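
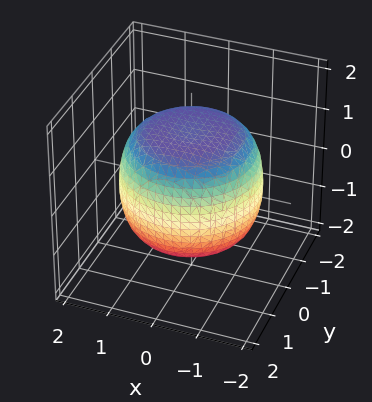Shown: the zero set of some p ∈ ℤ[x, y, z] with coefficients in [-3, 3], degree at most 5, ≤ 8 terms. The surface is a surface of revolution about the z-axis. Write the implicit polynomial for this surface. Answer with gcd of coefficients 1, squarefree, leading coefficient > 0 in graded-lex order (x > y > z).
(a) deg p = 4.
(b) Symmetries: rotational symmetry about the z-axis ⇒ p depends on x, y only through x² + y².
(c) Reading off the gridlines: a circular section at z = 0 has radius between 1 and 2.
(d) These observations pin down the coefficients.

x^4 + 2*x^2*y^2 + y^4 - x^2 - y^2 + 2*z^2 - 3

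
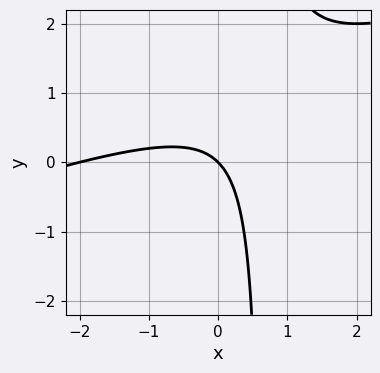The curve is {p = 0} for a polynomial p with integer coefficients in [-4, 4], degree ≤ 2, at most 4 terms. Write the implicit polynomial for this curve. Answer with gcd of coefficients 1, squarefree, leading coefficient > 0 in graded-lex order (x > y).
deg p = 2.
Against the integer gridlines: the x-axis gridline crossings are at x ∈ {-2, 0}; it meets the y-axis at y = 0 (among the integer gridlines).
Solving for integer coefficients yields p as stated.

x^2 - 3*x*y + 2*x + 2*y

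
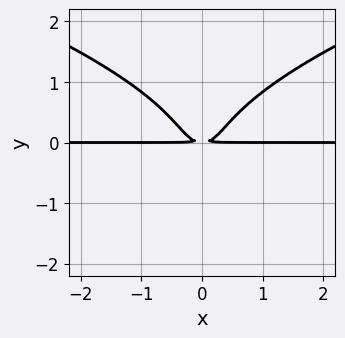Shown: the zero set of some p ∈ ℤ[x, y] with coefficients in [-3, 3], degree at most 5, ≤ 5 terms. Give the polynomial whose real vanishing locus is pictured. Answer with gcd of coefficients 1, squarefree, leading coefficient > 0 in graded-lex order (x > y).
2*y^4 - 2*x^2*y + y^2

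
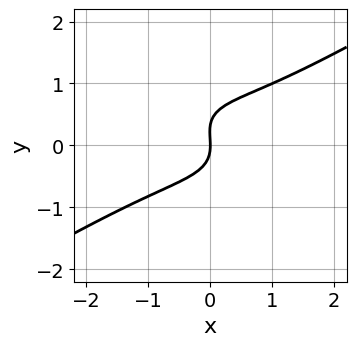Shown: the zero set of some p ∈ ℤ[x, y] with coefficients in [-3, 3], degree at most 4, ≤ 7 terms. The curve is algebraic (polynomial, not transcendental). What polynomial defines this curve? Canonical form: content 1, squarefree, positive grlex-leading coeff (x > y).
x^3 - x*y^2 - 3*y^3 + y^2 + 2*x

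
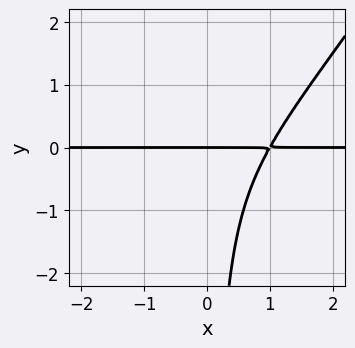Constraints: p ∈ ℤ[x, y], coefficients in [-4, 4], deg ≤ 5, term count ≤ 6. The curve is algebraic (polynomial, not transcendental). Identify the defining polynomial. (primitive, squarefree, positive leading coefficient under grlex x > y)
3*x^3*y - 2*x^2*y^2 - 3*x*y^2 - 3*y

(a) Degree: no degree-3 curve has this shape, so deg p = 4.
(b) From the axis intercepts and sections: it crosses the y-axis at the gridline y = 0; the visible x-axis segment lies entirely on the curve.
(c) These observations pin down the coefficients.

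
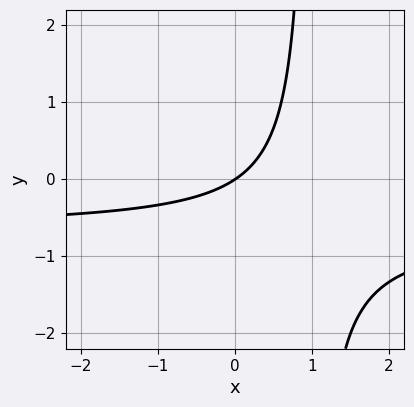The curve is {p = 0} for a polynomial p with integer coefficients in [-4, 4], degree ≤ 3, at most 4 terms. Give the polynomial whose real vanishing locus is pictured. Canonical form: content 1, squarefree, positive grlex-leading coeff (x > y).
1. The degree is 2 — the shape is more complex than any degree-1 curve.
2. From the axis intercepts and sections: it meets the x-axis at x = 0 (among the integer gridlines); one y-axis crossing is at y = 0.
3. Solving for integer coefficients yields p as stated.

3*x*y + 2*x - 3*y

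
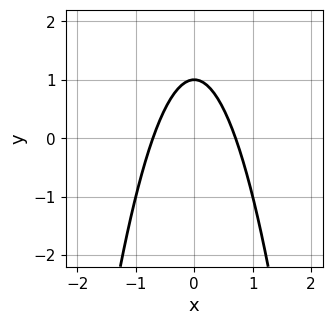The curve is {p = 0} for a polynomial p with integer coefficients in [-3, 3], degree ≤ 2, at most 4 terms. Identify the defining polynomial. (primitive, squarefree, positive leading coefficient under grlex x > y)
deg p = 2. The shape is more complex than any degree-1 curve.
Symmetries: it's symmetric under x → −x, forcing even powers of x.
From the visible intercepts: one y-axis crossing is at y = 1.
Assembling these constraints gives the stated polynomial.

2*x^2 + y - 1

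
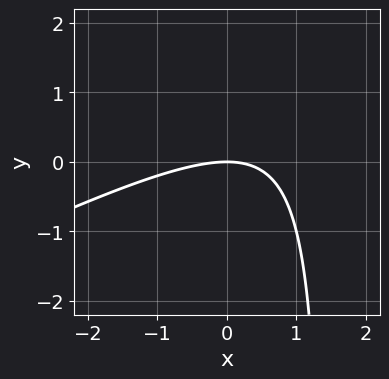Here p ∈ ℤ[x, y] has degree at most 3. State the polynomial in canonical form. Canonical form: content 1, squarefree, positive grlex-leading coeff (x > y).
(a) The degree is 2 — the shape is more complex than any degree-1 curve.
(b) Observable constraints: it meets the x-axis at x = 0 (among the integer gridlines); it crosses the y-axis at the gridline y = 0.
(c) Solving for integer coefficients yields p as stated.

x^2 - 2*x*y + 3*y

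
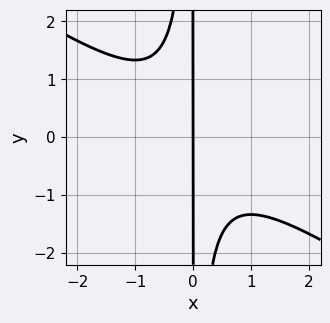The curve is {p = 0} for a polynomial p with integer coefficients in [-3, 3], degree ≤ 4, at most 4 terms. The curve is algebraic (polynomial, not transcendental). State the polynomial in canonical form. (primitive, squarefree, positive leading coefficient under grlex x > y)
First, the degree is 3 — the shape is more complex than any degree-2 curve.
Next, from the visible intercepts: every point of the y-axis in the box is on the curve; one x-axis crossing is at x = 0.
Finally, the integer polynomial consistent with all of this is the stated p.

2*x^3 + 3*x^2*y + 2*x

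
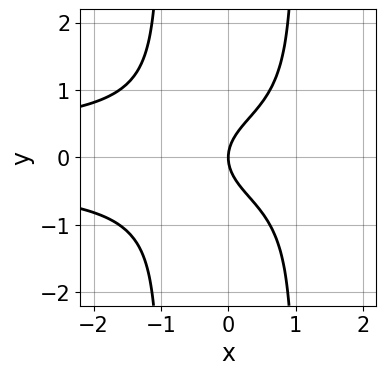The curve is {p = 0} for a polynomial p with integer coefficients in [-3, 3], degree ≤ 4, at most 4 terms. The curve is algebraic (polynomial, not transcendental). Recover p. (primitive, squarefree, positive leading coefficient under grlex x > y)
x^2*y^2 - y^2 + x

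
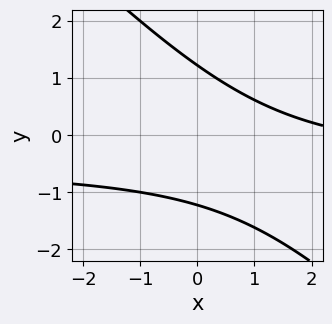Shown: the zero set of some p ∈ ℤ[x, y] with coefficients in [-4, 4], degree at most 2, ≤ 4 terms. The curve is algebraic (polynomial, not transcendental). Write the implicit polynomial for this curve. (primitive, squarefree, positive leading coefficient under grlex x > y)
2*x*y + 2*y^2 + x - 3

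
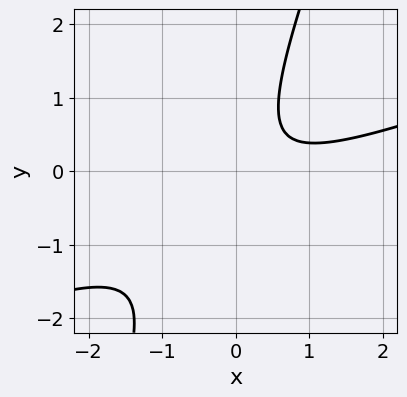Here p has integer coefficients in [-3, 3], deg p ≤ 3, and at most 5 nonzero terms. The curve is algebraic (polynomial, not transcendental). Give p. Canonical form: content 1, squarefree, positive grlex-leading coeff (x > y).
x^2 - 3*x*y + y^2 - x + 1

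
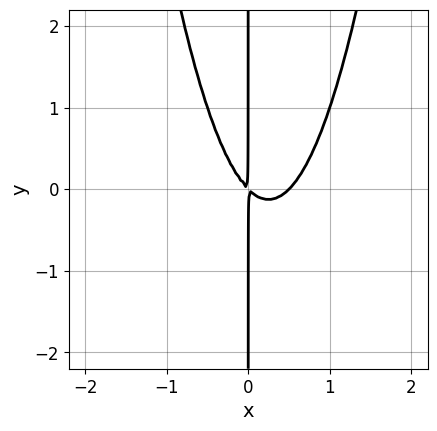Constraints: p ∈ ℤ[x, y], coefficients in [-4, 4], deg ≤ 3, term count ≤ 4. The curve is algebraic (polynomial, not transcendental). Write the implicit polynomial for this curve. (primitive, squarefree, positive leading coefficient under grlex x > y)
1. deg p = 3.
2. Reading off the gridlines: every point of the y-axis in the box is on the curve.
3. Matching integer coefficients to the picture gives p.

2*x^3 - x^2 - x*y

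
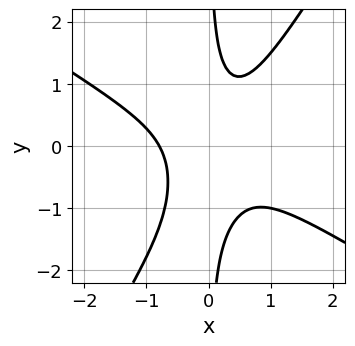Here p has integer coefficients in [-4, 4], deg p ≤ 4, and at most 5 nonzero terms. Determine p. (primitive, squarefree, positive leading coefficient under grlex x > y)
2*x^3 + 2*x^2*y - 2*x*y^2 - x*y + 1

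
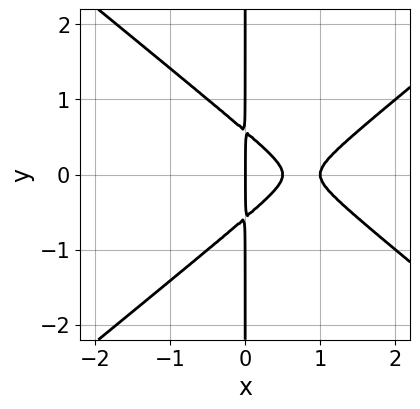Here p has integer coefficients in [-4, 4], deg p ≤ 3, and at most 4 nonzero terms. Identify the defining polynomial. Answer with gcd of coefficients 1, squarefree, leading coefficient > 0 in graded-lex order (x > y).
(a) deg p = 3. The shape is more complex than any degree-2 curve.
(b) Symmetries: the y ↦ −y reflection is a symmetry, so y appears only in even powers.
(c) Against the integer gridlines: among the integer gridlines, it crosses the x-axis at x ∈ {0, 1}; every point of the y-axis in the box is on the curve.
(d) These observations pin down the coefficients.

2*x^3 - 3*x*y^2 - 3*x^2 + x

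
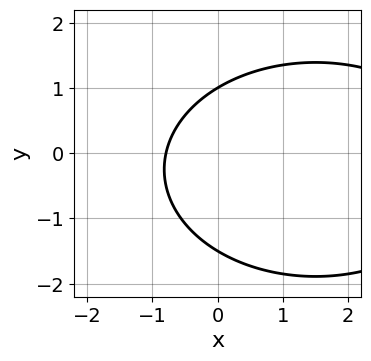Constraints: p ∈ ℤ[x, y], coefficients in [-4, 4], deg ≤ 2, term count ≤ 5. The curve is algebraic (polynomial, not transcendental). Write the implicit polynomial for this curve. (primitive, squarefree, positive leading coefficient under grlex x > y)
x^2 + 2*y^2 - 3*x + y - 3

First, deg p = 2. A generic line meets the curve in up to 2 points.
Next, from the axis intercepts and sections: it meets the y-axis at y = 1 (among the integer gridlines).
Finally, assembling these constraints gives the stated polynomial.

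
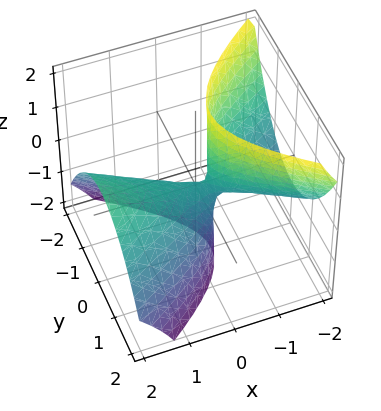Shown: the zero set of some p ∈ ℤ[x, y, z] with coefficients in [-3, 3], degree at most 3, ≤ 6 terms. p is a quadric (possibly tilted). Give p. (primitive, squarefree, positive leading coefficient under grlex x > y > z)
First, deg p = 2. The shape is more complex than any degree-1 surface.
Then, against the integer gridlines: it meets the z-axis at z = 0 (among the integer gridlines); one x-axis crossing is at x = 0.
Finally, solving for integer coefficients yields p as stated.

x^2 - 3*x*z - 3*y^2 - z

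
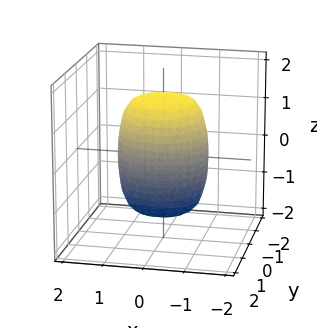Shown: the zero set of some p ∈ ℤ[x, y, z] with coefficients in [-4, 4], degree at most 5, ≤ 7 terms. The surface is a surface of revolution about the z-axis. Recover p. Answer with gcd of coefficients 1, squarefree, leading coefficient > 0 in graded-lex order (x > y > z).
2*x^4 + 4*x^2*y^2 + 2*y^4 - x^2 - y^2 + z^2 - 2

1. Degree: a generic line meets the surface in up to 4 points, so deg p = 4.
2. Symmetries: the surface is invariant under rotation about z: p = q(x² + y², z).
3. Observable constraints: a circular section at z = -1 has radius exactly 1.
4. Solving for integer coefficients yields p as stated.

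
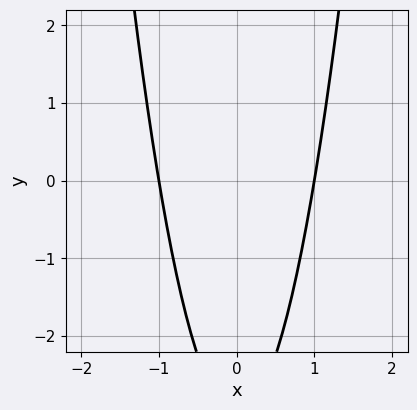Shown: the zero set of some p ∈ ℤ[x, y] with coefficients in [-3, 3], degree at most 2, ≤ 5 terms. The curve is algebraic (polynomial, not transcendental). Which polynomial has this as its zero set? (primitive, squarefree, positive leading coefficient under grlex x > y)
deg p = 2. A generic line meets the curve in up to 2 points.
Symmetries: it's symmetric under x → −x, forcing even powers of x.
From the axis intercepts and sections: it misses every integer gridline on the y-axis; among the integer gridlines, it crosses the x-axis at x ∈ {-1, 1}.
Together with the visible shape, these determine p as stated.

3*x^2 - y - 3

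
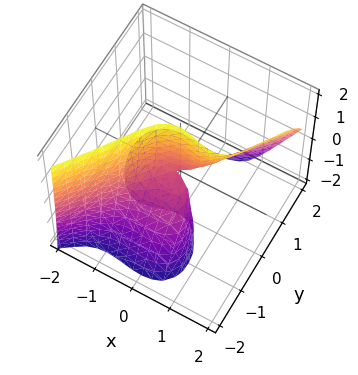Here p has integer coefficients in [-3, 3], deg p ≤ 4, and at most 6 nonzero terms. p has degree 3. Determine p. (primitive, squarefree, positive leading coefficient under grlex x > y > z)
3*x^3 - 2*x^2*z - 2*y^3 - 3*y*z

First, degree: no degree-2 surface has this shape, so deg p = 3.
Next, reading off the gridlines: every point of the z-axis in the box is on the surface; it meets the y-axis at y = 0 (among the integer gridlines); it crosses the x-axis at the gridline x = 0.
Finally, these observations pin down the coefficients.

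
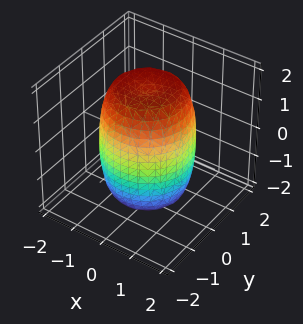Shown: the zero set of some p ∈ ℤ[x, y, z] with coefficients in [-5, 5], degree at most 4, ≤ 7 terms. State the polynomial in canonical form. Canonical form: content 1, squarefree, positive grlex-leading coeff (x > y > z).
2*x^4 + 4*x^2*y^2 + 2*y^4 - 2*x^2 - 2*y^2 + z^2 - 3

(a) Degree: a generic line meets the surface in up to 4 points, so deg p = 4.
(b) Symmetry: the z-axis is an axis of rotation, so x and y enter only as x² + y².
(c) Checking where it meets the axes: a circular section at z = 0 has radius between 1 and 2.
(d) Together with the visible shape, these determine p as stated.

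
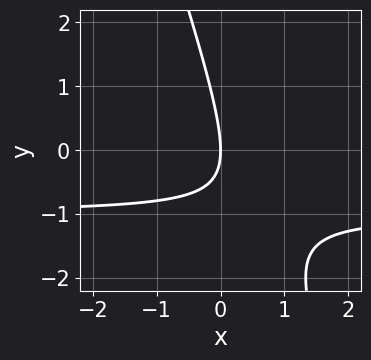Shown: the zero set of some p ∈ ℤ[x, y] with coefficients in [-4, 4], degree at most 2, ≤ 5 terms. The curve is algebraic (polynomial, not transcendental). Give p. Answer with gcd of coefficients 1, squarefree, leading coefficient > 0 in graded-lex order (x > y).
1. Degree: a generic line meets the curve in up to 2 points, so deg p = 2.
2. From the visible intercepts: it meets the y-axis at y = 0 (among the integer gridlines); it meets the x-axis at x = 0 (among the integer gridlines).
3. Together with the visible shape, these determine p as stated.

3*x*y + y^2 + 3*x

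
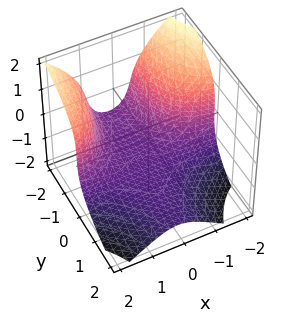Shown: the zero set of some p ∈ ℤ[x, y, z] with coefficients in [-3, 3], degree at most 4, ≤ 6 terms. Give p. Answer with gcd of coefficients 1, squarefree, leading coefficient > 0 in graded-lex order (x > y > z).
First, the degree is 3 — a generic line meets the surface in up to 3 points.
Then, from the axis intercepts and sections: it misses every integer gridline on the y-axis; the surface avoids every integer x-axis point in the box.
Finally, assembling these constraints gives the stated polynomial.

3*x^2*y + 2*z^3 - x*y - y*z + 3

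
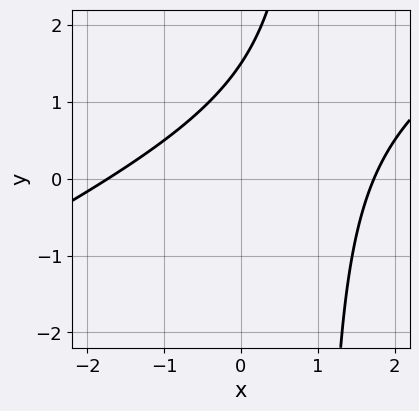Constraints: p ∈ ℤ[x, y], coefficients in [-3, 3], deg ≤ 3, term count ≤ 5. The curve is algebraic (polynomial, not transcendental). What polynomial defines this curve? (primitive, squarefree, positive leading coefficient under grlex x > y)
First, degree: a generic line meets the curve in up to 2 points, so deg p = 2.
Finally, putting this together gives p.

x^2 - 2*x*y + 2*y - 3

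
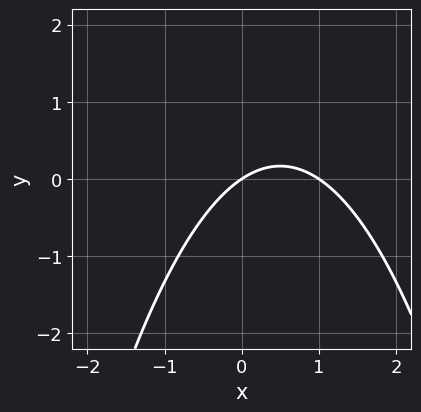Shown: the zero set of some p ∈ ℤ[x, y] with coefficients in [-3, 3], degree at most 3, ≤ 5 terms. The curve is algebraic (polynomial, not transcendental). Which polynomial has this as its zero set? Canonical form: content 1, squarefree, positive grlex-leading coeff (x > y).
1. Degree: no degree-1 curve has this shape, so deg p = 2.
2. From the axis intercepts and sections: one y-axis crossing is at y = 0; among the integer gridlines, it crosses the x-axis at x ∈ {0, 1}.
3. Together with the visible shape, these determine p as stated.

2*x^2 - 2*x + 3*y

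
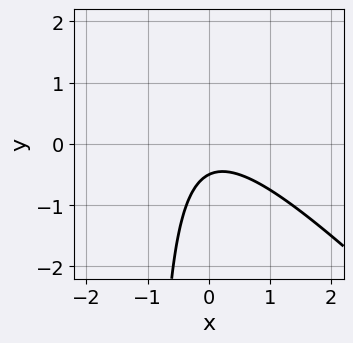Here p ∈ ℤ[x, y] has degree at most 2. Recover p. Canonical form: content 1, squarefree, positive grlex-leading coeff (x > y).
First, deg p = 2. A generic line meets the curve in up to 2 points.
Then, checking where it meets the axes: it misses every integer gridline on the x-axis.
Finally, solving for integer coefficients yields p as stated.

2*x^2 + 2*x*y + 2*y + 1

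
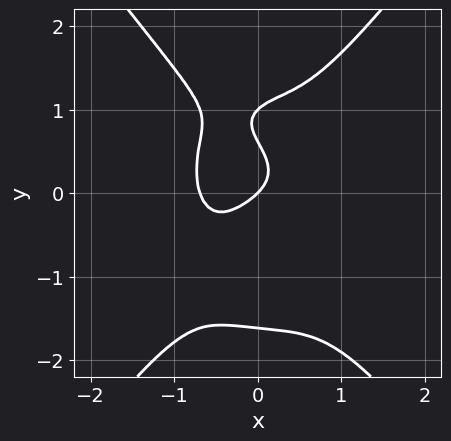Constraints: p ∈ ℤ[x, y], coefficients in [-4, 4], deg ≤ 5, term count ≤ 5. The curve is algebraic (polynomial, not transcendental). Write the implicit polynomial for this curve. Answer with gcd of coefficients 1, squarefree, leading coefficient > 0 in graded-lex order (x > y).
3*x^4 - y^4 + 2*y^2 + x - y

1. The degree is 4 — the shape is more complex than any degree-3 curve.
2. Against the integer gridlines: it crosses the x-axis at the gridline x = 0; among the integer gridlines, it crosses the y-axis at y ∈ {0, 1}.
3. The integer polynomial consistent with all of this is the stated p.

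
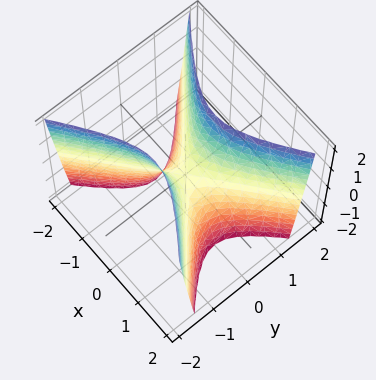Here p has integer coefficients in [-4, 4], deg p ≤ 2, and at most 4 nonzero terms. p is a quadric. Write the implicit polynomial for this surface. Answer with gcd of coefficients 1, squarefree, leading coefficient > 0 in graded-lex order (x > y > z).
(a) Degree: a hyperbolic paraboloid; a quadric, so deg p = 2.
(b) Symmetries: mirror symmetry y ↦ −y ⇒ only even powers of y; it's symmetric under x → −x, forcing even powers of x.
(c) Against the integer gridlines: it meets the x-axis at x = 0 (among the integer gridlines); it crosses the y-axis at the gridline y = 0; it crosses the z-axis at the gridline z = 0.
(d) Putting this together gives p.

2*x^2 - 3*y^2 + z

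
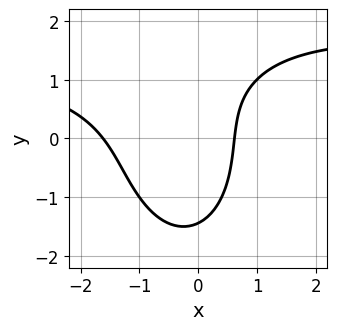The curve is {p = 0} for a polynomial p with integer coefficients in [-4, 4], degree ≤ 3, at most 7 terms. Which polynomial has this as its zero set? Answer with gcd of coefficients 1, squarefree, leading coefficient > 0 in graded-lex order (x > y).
2*x^2*y + y^3 - 3*x^2 - 3*x + 3

1. The degree is 3 — no degree-2 curve has this shape.
2. Putting this together gives p.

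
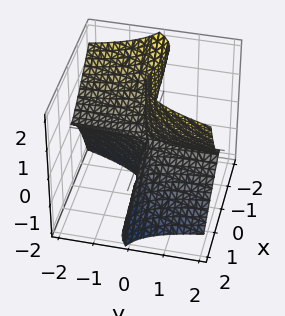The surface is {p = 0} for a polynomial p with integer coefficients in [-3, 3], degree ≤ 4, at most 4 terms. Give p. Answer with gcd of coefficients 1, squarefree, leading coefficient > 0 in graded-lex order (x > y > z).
x^3 + x^2*z - y*z^2

1. The degree is 3 — the shape is more complex than any degree-2 surface.
2. Observable constraints: it meets the x-axis at x = 0 (among the integer gridlines); the visible y-axis segment lies entirely on the surface; the visible z-axis segment lies entirely on the surface.
3. Matching integer coefficients to the picture gives p.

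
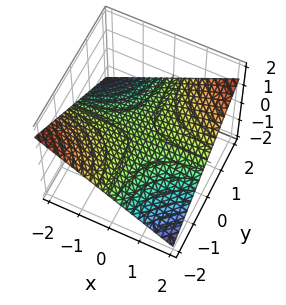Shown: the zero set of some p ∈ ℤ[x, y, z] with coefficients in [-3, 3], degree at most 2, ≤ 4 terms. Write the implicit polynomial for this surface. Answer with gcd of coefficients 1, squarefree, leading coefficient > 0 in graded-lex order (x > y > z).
x*y - 3*z

(a) deg p = 2. A hyperbolic paraboloid; a quadric.
(b) Reading off the gridlines: it meets the z-axis at z = 0 (among the integer gridlines); the visible y-axis segment lies entirely on the surface; every point of the x-axis in the box is on the surface.
(c) Putting this together gives p.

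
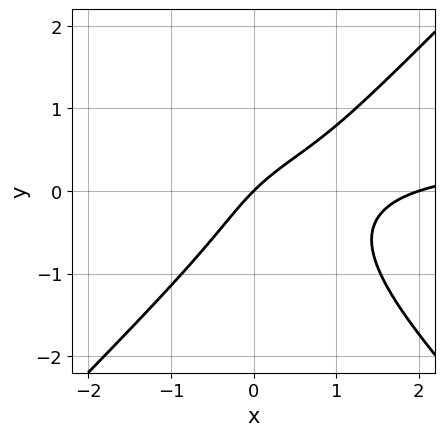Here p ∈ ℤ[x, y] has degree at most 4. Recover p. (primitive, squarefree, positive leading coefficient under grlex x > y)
(a) Degree: no degree-2 curve has this shape, so deg p = 3.
(b) From the axis intercepts and sections: the x-axis gridline crossings are at x ∈ {0, 2}; one y-axis crossing is at y = 0.
(c) The integer polynomial consistent with all of this is the stated p.

2*x^2*y - 2*y^3 - x^2 + 2*x - 2*y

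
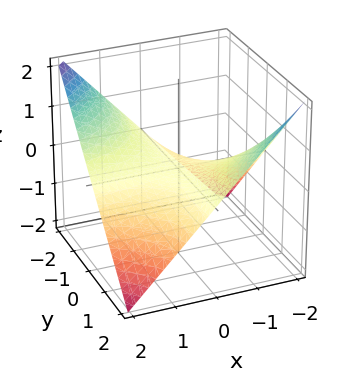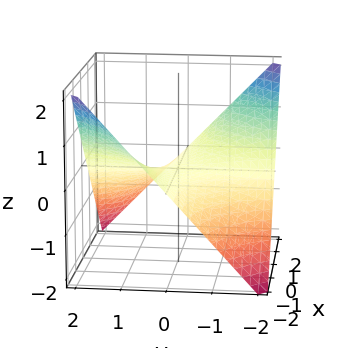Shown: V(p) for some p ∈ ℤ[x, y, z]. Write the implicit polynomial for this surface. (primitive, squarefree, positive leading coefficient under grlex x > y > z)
x*y + 2*z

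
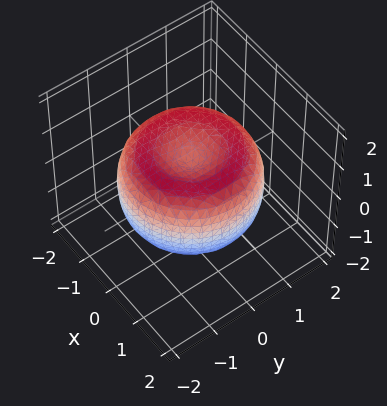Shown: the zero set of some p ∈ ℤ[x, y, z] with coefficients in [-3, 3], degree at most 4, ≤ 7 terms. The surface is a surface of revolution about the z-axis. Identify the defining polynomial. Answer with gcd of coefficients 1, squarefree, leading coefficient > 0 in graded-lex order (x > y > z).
(a) deg p = 4. The shape is more complex than any degree-3 surface.
(b) Symmetries: rotational symmetry about the z-axis ⇒ p depends on x, y only through x² + y².
(c) From the axis intercepts and sections: a circular section at z = 0 has radius between 1 and 2.
(d) These observations pin down the coefficients.

x^4 + 2*x^2*y^2 + y^4 - 2*x^2 - 2*y^2 + 2*z^2 - 1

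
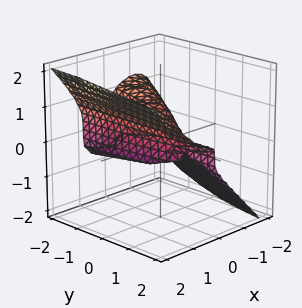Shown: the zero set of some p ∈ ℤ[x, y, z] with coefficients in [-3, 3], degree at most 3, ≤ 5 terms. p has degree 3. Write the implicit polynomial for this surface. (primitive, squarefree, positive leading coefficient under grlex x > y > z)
2*x^3 - x^2*y - 2*z^3 + x*y - x

Degree: no degree-2 surface has this shape, so deg p = 3.
From the visible intercepts: one z-axis crossing is at z = 0; the visible y-axis segment lies entirely on the surface; it meets the x-axis at x = 0 (among the integer gridlines).
These observations pin down the coefficients.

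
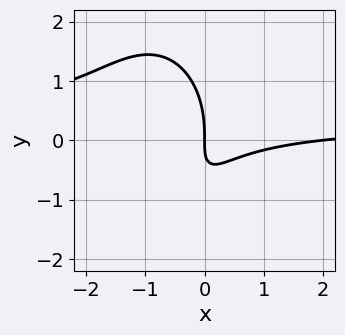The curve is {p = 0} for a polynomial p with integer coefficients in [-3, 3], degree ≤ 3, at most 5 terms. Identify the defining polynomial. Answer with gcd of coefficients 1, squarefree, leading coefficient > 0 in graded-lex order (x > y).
3*x^2*y + y^3 - x^2 + 3*x*y + 2*x

1. The degree is 3 — no degree-2 curve has this shape.
2. Observable constraints: it crosses the y-axis at the gridline y = 0; the x-axis gridline crossings are at x ∈ {0, 2}.
3. Fitting integer coefficients to these (and the overall shape) gives p.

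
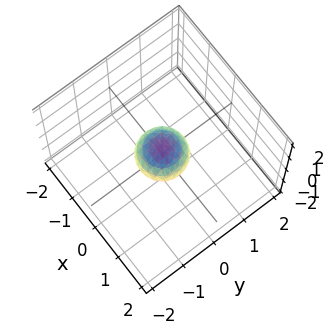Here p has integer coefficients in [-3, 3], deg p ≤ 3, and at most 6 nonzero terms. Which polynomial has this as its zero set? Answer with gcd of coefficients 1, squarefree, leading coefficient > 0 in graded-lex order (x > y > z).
(a) deg p = 2. A closed, bounded, convex surface; a quadric.
(b) Symmetry: every cross-section ⟂ z is a circle, so x, y appear only via x² + y²; the z ↦ −z reflection is a symmetry, so z appears only in even powers.
(c) From the visible intercepts: a circular section at z = 0 has radius between 0 and 1.
(d) Solving for integer coefficients yields p as stated.

2*x^2 + 2*y^2 + 3*z^2 - 1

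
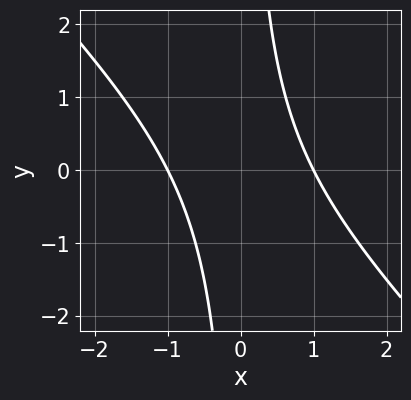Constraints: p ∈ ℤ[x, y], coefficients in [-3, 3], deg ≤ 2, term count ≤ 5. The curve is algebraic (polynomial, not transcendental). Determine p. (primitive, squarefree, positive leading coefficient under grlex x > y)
x^2 + x*y - 1

1. Degree: the shape is more complex than any degree-1 curve, so deg p = 2.
2. Checking where it meets the axes: the x-axis gridline crossings are at x ∈ {-1, 1}; no y-intercept at any integer in the box.
3. Solving for integer coefficients yields p as stated.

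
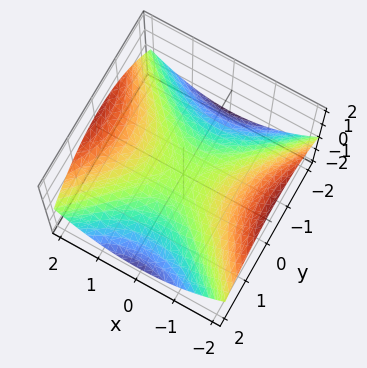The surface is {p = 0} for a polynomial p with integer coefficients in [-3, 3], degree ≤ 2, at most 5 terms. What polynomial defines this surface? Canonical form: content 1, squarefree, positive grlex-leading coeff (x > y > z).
x^2 - y^2 - 3*z

First, deg p = 2. A saddle surface; a quadric.
Then, symmetries: it's symmetric under y → −y, forcing even powers of y; it's symmetric under x → −x, forcing even powers of x.
Next, against the integer gridlines: it meets the y-axis at y = 0 (among the integer gridlines); one x-axis crossing is at x = 0; it crosses the z-axis at the gridline z = 0.
Finally, these observations pin down the coefficients.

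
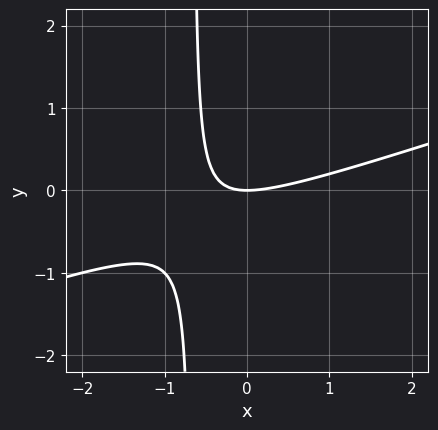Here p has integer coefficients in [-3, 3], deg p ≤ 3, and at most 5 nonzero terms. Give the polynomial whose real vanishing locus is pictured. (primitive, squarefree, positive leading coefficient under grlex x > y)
x^2 - 3*x*y - 2*y

First, degree: a generic line meets the curve in up to 2 points, so deg p = 2.
Next, from the axis intercepts and sections: one y-axis crossing is at y = 0; one x-axis crossing is at x = 0.
Finally, putting this together gives p.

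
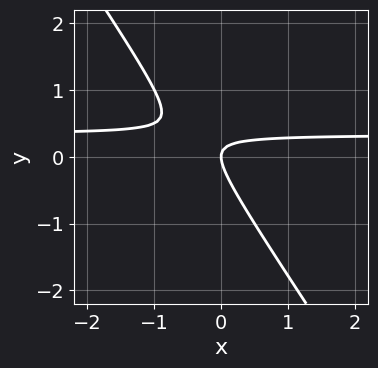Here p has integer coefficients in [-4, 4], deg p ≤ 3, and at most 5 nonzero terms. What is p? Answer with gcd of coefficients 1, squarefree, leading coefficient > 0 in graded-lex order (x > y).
3*x*y + 2*y^2 - x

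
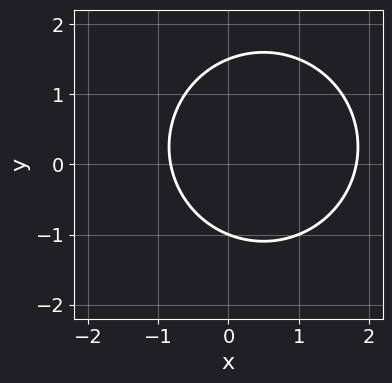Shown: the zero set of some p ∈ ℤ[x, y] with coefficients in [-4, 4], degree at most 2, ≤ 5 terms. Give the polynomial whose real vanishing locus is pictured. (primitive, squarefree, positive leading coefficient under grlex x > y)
2*x^2 + 2*y^2 - 2*x - y - 3

First, degree: a generic line meets the curve in up to 2 points, so deg p = 2.
Then, against the integer gridlines: one y-axis crossing is at y = -1.
Finally, fitting integer coefficients to these (and the overall shape) gives p.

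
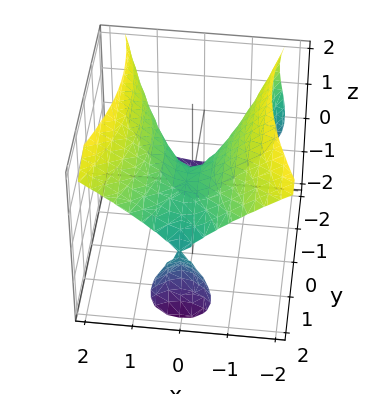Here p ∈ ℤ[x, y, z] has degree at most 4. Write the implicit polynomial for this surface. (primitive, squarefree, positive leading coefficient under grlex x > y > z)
y*z^2 + z^3 - 3*x^2 + y^2 - 2*y

First, degree: no degree-2 surface has this shape, so deg p = 3.
Then, observable constraints: it meets the z-axis at z = 0 (among the integer gridlines); it meets the x-axis at x = 0 (among the integer gridlines); the y-axis gridline crossings are at y ∈ {0, 2}.
Finally, matching integer coefficients to the picture gives p.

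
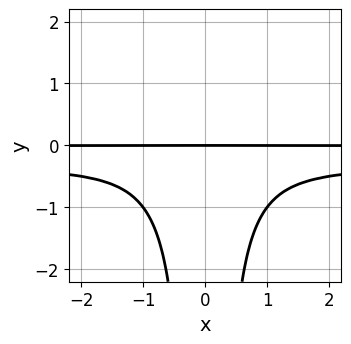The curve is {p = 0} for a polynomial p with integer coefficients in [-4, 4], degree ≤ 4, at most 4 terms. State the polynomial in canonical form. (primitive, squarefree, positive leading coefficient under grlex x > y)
(a) Degree: no degree-3 curve has this shape, so deg p = 4.
(b) Symmetries: mirror symmetry x ↦ −x ⇒ only even powers of x.
(c) Against the integer gridlines: one y-axis crossing is at y = 0; the visible x-axis segment lies entirely on the curve.
(d) The integer polynomial consistent with all of this is the stated p.

3*x^2*y^2 + x^2*y + 2*y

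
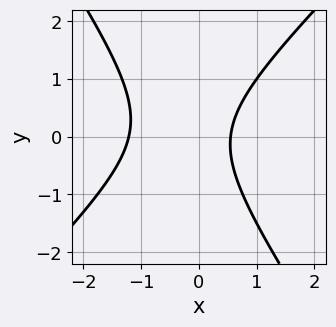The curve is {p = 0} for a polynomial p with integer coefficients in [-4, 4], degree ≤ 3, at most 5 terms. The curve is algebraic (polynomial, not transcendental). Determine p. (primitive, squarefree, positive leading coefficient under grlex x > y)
3*x^2 - x*y - 2*y^2 + 2*x - 2

First, the degree is 2 — the shape is more complex than any degree-1 curve.
Next, observable constraints: the curve avoids every integer y-axis point in the box.
Finally, these observations pin down the coefficients.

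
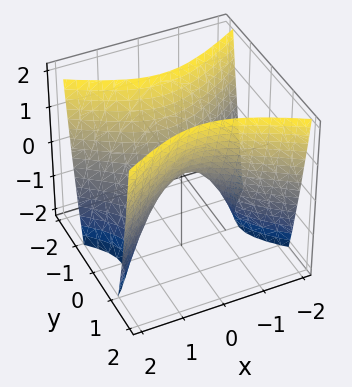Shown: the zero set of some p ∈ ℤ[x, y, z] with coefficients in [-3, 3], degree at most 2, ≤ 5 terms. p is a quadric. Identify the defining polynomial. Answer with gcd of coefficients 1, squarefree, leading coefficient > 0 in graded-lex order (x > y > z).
1. deg p = 2. A saddle surface; a quadric.
2. Symmetries: it's symmetric under x → −x, forcing even powers of x; the y ↦ −y reflection is a symmetry, so y appears only in even powers.
3. Observable constraints: it meets the y-axis at y = 0 (among the integer gridlines); it meets the x-axis at x = 0 (among the integer gridlines).
4. Together with the visible shape, these determine p as stated.

x^2 - 2*y^2 + z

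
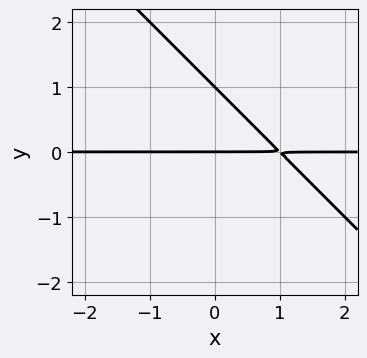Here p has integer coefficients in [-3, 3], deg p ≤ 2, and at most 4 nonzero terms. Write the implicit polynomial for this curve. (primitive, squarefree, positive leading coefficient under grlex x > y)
x*y + y^2 - y

deg p = 2. No degree-1 curve has this shape.
Reading off the gridlines: the visible x-axis segment lies entirely on the curve; the y-axis gridline crossings are at y ∈ {0, 1}.
Putting this together gives p.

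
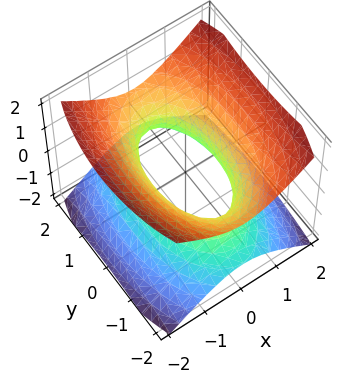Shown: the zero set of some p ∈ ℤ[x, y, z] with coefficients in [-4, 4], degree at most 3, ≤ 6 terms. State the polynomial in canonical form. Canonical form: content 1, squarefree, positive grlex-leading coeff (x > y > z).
1. deg p = 2. An hourglass — one-sheet hyperboloid; a quadric.
2. Symmetries: mirror symmetry x ↦ −x ⇒ only even powers of x; mirror symmetry y ↦ −y ⇒ only even powers of y; it's symmetric under z → −z, forcing even powers of z.
3. Checking where it meets the axes: no z-intercept at any integer in the box.
4. Solving for integer coefficients yields p as stated.

3*x^2 + y^2 - 3*z^2 - 2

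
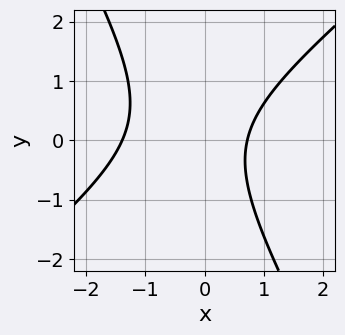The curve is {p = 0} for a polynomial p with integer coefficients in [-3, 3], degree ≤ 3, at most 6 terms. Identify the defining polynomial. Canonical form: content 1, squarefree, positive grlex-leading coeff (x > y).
3*x^2 - 2*x*y - 2*y^2 + 2*x - 3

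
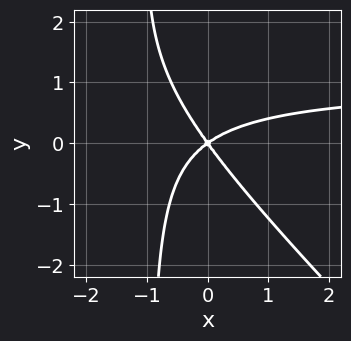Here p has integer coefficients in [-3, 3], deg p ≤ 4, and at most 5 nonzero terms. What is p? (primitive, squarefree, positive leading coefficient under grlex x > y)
1. Degree: a generic line meets the curve in up to 3 points, so deg p = 3.
2. From the axis intercepts and sections: it meets the x-axis at x = 0 (among the integer gridlines); it crosses the y-axis at the gridline y = 0.
3. These observations pin down the coefficients.

3*x^2*y + 3*x*y^2 - 3*x^2 + 2*x*y + 3*y^2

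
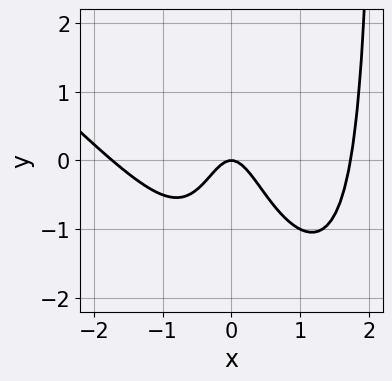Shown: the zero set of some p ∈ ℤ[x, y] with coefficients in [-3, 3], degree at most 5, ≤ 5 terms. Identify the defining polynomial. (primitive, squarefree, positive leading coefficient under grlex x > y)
x^4 + x^3*y - 2*x^2*y - 3*x^2 - y

1. deg p = 4. No degree-3 curve has this shape.
2. Against the integer gridlines: one x-axis crossing is at x = 0; it meets the y-axis at y = 0 (among the integer gridlines).
3. Fitting integer coefficients to these (and the overall shape) gives p.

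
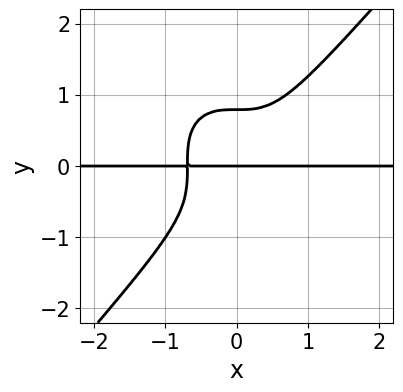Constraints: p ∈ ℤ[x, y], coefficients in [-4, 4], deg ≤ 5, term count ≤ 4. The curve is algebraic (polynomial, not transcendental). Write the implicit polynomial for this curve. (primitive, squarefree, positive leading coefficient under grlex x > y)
The degree is 4 — no degree-3 curve has this shape.
From the visible intercepts: the visible x-axis segment lies entirely on the curve; it meets the y-axis at y = 0 (among the integer gridlines).
Solving for integer coefficients yields p as stated.

3*x^3*y - 2*y^4 + y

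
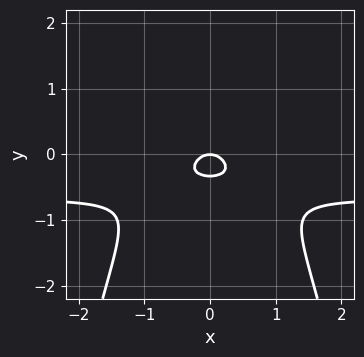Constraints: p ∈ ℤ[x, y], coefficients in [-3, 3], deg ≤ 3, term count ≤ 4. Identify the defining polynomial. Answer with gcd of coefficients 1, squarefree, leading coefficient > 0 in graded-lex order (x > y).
(a) The degree is 3 — the shape is more complex than any degree-2 curve.
(b) Symmetries: mirror symmetry x ↦ −x ⇒ only even powers of x.
(c) From the axis intercepts and sections: one y-axis crossing is at y = 0; it meets the x-axis at x = 0 (among the integer gridlines).
(d) Putting this together gives p.

3*x^2*y + 2*x^2 + 3*y^2 + y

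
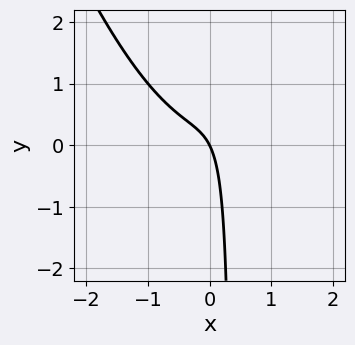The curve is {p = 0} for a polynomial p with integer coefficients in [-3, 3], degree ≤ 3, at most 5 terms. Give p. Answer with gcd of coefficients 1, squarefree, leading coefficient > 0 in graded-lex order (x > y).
First, degree: a generic line meets the curve in up to 3 points, so deg p = 3.
Next, checking where it meets the axes: it crosses the y-axis at the gridline y = 0; it meets the x-axis at x = 0 (among the integer gridlines).
Finally, together with the visible shape, these determine p as stated.

3*x^3 + x^2*y - 3*x*y + 2*x + y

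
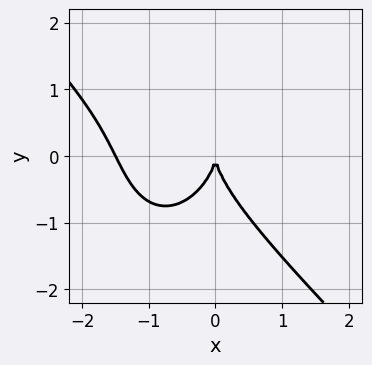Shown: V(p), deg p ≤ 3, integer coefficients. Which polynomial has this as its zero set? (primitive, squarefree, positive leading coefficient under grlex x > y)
2*x^3 + x^2*y + y^3 + 3*x^2

1. Degree: no degree-2 curve has this shape, so deg p = 3.
2. Checking where it meets the axes: one y-axis crossing is at y = 0; it crosses the x-axis at the gridline x = 0.
3. Fitting integer coefficients to these (and the overall shape) gives p.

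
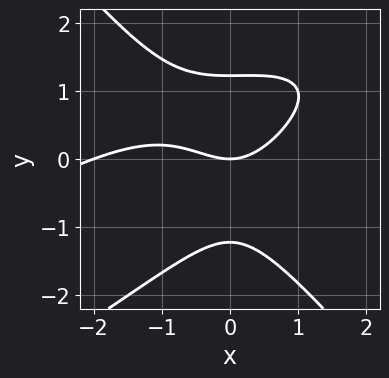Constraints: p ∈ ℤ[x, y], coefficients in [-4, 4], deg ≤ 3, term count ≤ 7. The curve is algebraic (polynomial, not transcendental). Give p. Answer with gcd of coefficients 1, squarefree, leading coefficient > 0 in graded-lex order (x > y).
1. The degree is 3 — the shape is more complex than any degree-2 curve.
2. Checking where it meets the axes: the x-axis gridline crossings are at x ∈ {-2, 0}; it crosses the y-axis at the gridline y = 0.
3. The integer polynomial consistent with all of this is the stated p.

x^3 - 2*x^2*y + 2*y^3 + 2*x^2 - 3*y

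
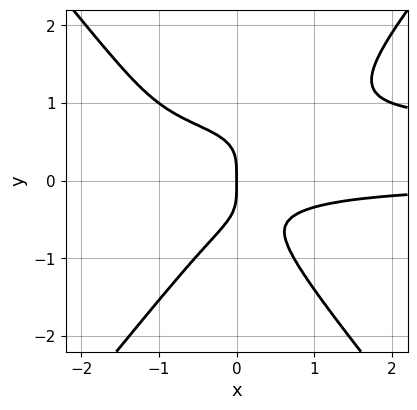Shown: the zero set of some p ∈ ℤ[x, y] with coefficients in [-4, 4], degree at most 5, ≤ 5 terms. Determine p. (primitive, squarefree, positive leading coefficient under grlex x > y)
Degree: the shape is more complex than any degree-3 curve, so deg p = 4.
Reading off the gridlines: it crosses the x-axis at the gridline x = 0; it meets the y-axis at y = 0 (among the integer gridlines).
Assembling these constraints gives the stated polynomial.

3*x^2*y^2 - 2*y^4 - 2*x^2*y - x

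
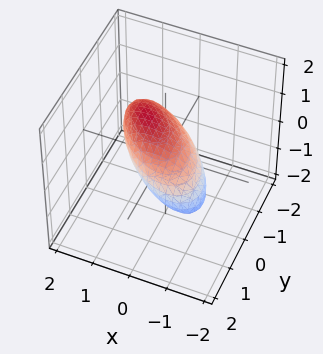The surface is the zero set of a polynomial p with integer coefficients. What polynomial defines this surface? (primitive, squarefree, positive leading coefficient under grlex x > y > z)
1. Degree: no degree-1 surface has this shape, so deg p = 2.
2. From the axis intercepts and sections: the x-axis gridline crossings are at x ∈ {-1, 1}; among the integer gridlines, it crosses the y-axis at y ∈ {-1, 1}.
3. Assembling these constraints gives the stated polynomial.

2*x^2 + 2*x*y - 2*x*z + 2*y^2 + 3*z^2 - 2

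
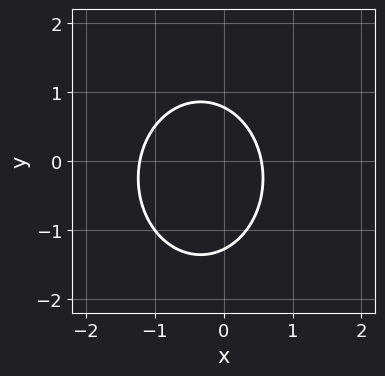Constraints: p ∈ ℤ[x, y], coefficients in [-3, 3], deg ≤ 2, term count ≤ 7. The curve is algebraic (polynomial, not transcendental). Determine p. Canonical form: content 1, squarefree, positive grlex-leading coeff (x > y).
3*x^2 + 2*y^2 + 2*x + y - 2

First, degree: no degree-1 curve has this shape, so deg p = 2.
Finally, putting this together gives p.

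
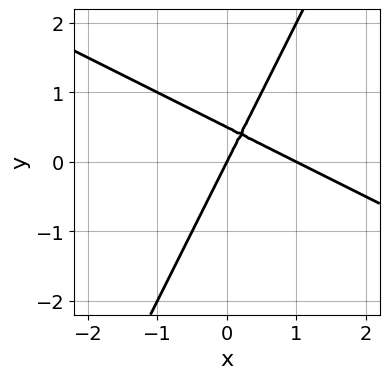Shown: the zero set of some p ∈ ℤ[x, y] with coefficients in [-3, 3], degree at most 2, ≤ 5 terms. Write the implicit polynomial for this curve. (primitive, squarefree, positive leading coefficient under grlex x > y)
2*x^2 + 3*x*y - 2*y^2 - 2*x + y

Degree: the shape is more complex than any degree-1 curve, so deg p = 2.
Checking where it meets the axes: among the integer gridlines, it crosses the x-axis at x ∈ {0, 1}; it meets the y-axis at y = 0 (among the integer gridlines).
Together with the visible shape, these determine p as stated.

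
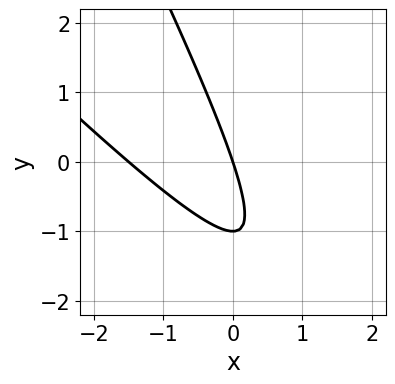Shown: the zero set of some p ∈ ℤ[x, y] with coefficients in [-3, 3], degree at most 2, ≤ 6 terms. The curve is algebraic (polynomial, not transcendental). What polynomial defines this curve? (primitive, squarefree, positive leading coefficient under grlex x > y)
2*x^2 + 3*x*y + y^2 + 3*x + y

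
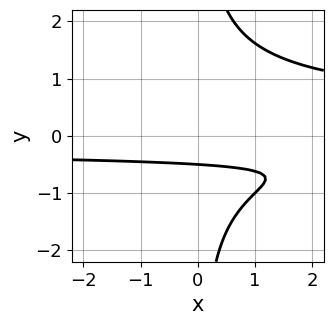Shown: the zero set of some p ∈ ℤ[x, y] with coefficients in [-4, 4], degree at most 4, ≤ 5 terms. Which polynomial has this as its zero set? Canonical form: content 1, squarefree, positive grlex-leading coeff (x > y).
x*y^3 - 2*y - 1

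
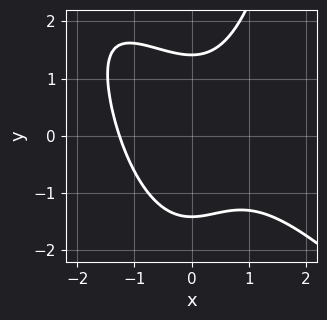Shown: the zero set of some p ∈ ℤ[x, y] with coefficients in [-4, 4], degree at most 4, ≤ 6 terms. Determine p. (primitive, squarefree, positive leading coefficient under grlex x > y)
x^3 + x^2*y - y^2 + 2

Degree: a generic line meets the curve in up to 3 points, so deg p = 3.
Matching integer coefficients to the picture gives p.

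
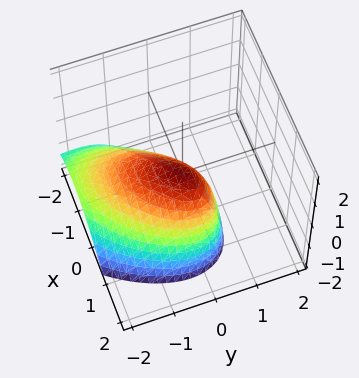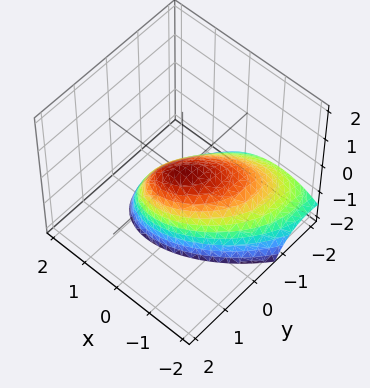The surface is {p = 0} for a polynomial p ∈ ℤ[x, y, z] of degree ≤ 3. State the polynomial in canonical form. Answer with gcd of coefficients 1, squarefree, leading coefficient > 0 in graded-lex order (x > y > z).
x^2 - x*y + y^2 - y*z + z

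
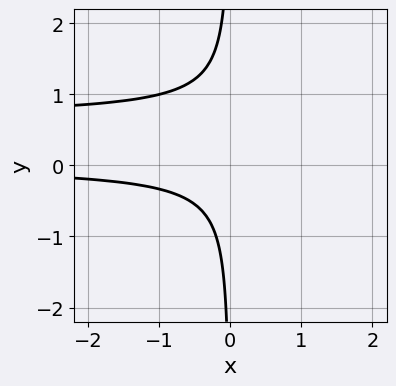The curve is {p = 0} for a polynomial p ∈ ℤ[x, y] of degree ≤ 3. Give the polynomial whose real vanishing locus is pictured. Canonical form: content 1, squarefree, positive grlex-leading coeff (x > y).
3*x*y^2 - 2*x*y + 1

The degree is 3 — a generic line meets the curve in up to 3 points.
Checking where it meets the axes: it misses every integer gridline on the y-axis; the curve avoids every integer x-axis point in the box.
Solving for integer coefficients yields p as stated.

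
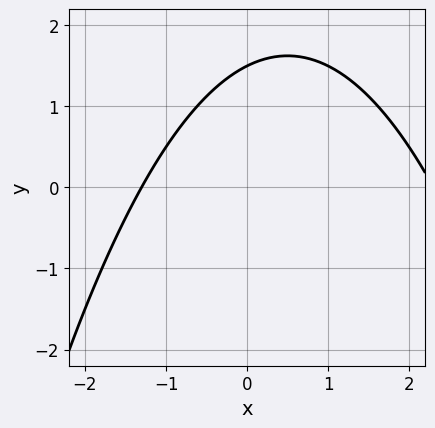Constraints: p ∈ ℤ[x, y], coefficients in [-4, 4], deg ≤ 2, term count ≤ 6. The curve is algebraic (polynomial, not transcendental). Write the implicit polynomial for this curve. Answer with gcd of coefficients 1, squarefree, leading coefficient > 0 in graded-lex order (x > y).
1. The degree is 2 — a generic line meets the curve in up to 2 points.
2. Putting this together gives p.

x^2 - x + 2*y - 3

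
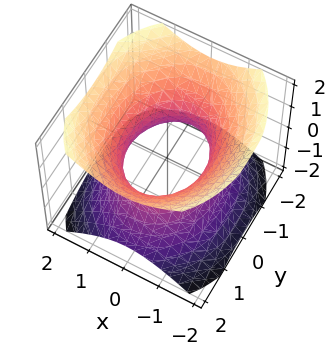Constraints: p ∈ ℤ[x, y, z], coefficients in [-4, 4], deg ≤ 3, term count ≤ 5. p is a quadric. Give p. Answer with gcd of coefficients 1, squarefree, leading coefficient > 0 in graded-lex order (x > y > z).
3*x^2 + 2*y^2 - 3*z^2 - 3

deg p = 2.
Symmetries: the x ↦ −x reflection is a symmetry, so x appears only in even powers; the z ↦ −z reflection is a symmetry, so z appears only in even powers; mirror symmetry y ↦ −y ⇒ only even powers of y.
Against the integer gridlines: the surface avoids every integer z-axis point in the box; the x-axis gridline crossings are at x ∈ {-1, 1}.
Matching integer coefficients to the picture gives p.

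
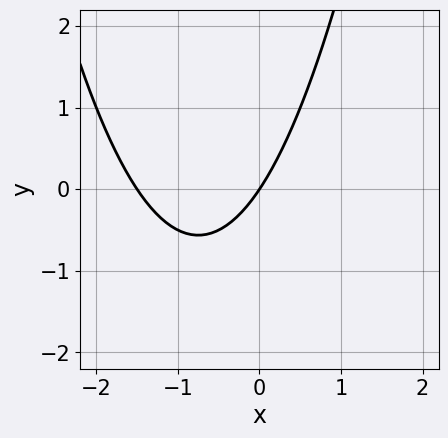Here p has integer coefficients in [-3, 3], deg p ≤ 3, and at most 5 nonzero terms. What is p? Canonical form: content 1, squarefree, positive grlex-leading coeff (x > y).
deg p = 2. No degree-1 curve has this shape.
Observable constraints: one x-axis crossing is at x = 0; it meets the y-axis at y = 0 (among the integer gridlines).
Together with the visible shape, these determine p as stated.

2*x^2 + 3*x - 2*y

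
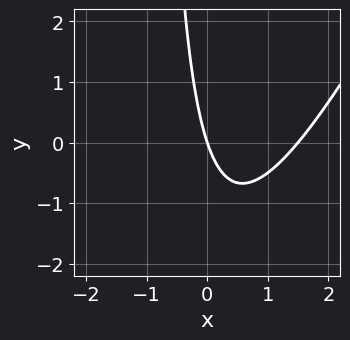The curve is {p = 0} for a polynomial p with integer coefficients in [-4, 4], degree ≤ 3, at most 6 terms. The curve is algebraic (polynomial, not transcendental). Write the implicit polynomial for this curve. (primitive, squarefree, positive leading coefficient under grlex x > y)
2*x^2 - x*y - 3*x - y

Degree: no degree-1 curve has this shape, so deg p = 2.
Reading off the gridlines: it meets the x-axis at x = 0 (among the integer gridlines); one y-axis crossing is at y = 0.
Solving for integer coefficients yields p as stated.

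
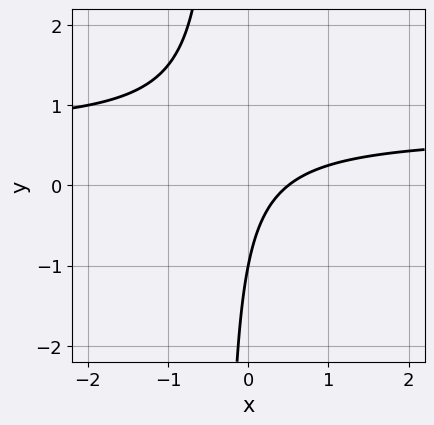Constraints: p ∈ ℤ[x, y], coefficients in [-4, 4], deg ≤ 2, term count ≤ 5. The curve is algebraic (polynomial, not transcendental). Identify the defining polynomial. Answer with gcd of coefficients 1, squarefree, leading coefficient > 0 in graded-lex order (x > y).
deg p = 2.
Against the integer gridlines: it meets the y-axis at y = -1 (among the integer gridlines).
The integer polynomial consistent with all of this is the stated p.

3*x*y - 2*x + y + 1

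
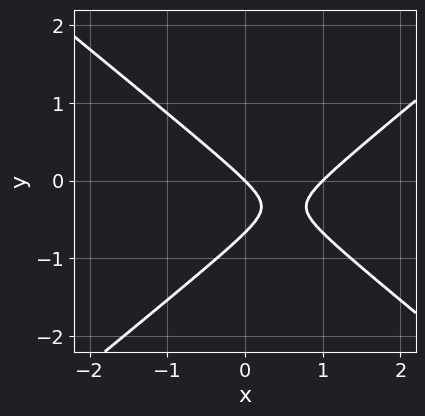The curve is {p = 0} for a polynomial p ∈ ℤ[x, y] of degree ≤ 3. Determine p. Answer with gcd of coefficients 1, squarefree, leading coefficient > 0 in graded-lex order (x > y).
2*x^2 - 3*y^2 - 2*x - 2*y

The degree is 2 — the shape is more complex than any degree-1 curve.
Observable constraints: one y-axis crossing is at y = 0; the x-axis gridline crossings are at x ∈ {0, 1}.
Together with the visible shape, these determine p as stated.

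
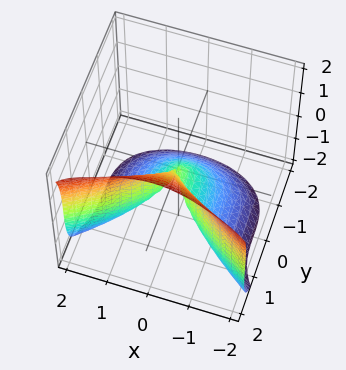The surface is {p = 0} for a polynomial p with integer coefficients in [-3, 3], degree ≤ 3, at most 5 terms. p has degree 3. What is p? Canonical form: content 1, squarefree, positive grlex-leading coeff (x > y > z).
1. Degree: the shape is more complex than any degree-2 surface, so deg p = 3.
2. From the axis intercepts and sections: one z-axis crossing is at z = 0; one y-axis crossing is at y = 0.
3. Solving for integer coefficients yields p as stated.

2*y^3 - z^3 - 3*x^2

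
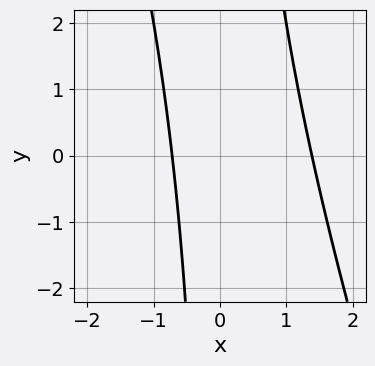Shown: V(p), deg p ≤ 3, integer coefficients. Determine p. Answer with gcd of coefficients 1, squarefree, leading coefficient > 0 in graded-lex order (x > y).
3*x^2 + x*y - 2*x - 3

(a) Degree: no degree-1 curve has this shape, so deg p = 2.
(b) Observable constraints: it misses every integer gridline on the y-axis.
(c) These observations pin down the coefficients.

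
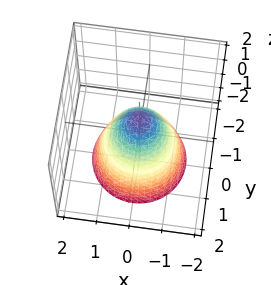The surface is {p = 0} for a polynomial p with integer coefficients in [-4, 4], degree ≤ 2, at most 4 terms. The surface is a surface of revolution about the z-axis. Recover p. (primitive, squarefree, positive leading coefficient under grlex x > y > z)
(a) Degree: a generic line meets the surface in up to 2 points, so deg p = 2.
(b) Symmetries: the surface is invariant under rotation about z: p = q(x² + y², z).
(c) Against the integer gridlines: one z-axis crossing is at z = 1; a circular section at z = -1 has radius between 1 and 2.
(d) Matching integer coefficients to the picture gives p.

3*x^2 + 3*y^2 + 2*z - 2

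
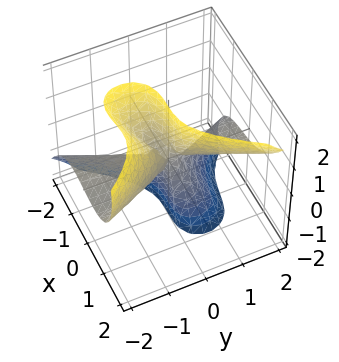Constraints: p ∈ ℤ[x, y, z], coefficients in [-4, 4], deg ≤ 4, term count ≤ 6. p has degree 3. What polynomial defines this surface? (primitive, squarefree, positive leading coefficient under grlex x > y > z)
3*x^3 - 3*y^2*z - 2*y*z^2 + x*y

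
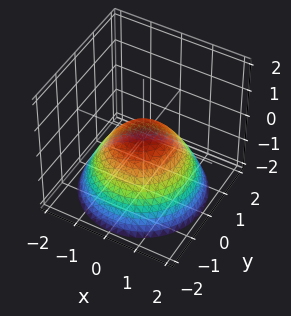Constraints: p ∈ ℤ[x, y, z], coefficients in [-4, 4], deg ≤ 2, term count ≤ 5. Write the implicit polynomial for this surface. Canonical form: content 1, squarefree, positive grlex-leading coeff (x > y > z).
2*x^2 + 2*y^2 + 3*z - 1

(a) Degree: no degree-1 surface has this shape, so deg p = 2.
(b) Symmetries: rotational symmetry about the z-axis ⇒ p depends on x, y only through x² + y².
(c) Observable constraints: a circular section at z = 0 has radius between 0 and 1.
(d) Fitting integer coefficients to these (and the overall shape) gives p.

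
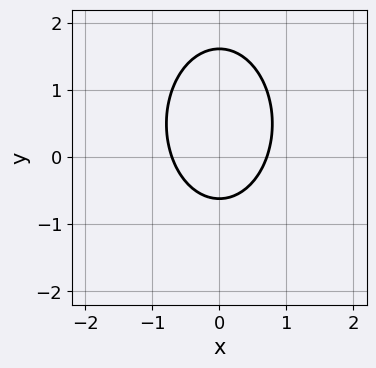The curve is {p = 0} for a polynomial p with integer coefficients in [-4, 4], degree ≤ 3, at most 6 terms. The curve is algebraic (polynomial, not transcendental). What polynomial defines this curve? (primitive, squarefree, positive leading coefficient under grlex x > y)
2*x^2 + y^2 - y - 1

First, degree: a generic line meets the curve in up to 2 points, so deg p = 2.
Next, symmetries: the x ↦ −x reflection is a symmetry, so x appears only in even powers.
Finally, these observations pin down the coefficients.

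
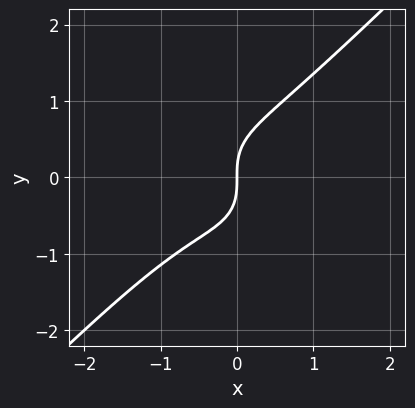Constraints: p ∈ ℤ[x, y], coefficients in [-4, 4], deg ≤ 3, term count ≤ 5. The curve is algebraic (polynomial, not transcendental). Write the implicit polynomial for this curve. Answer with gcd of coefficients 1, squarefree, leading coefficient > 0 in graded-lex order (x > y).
1. The degree is 3 — a generic line meets the curve in up to 3 points.
2. Checking where it meets the axes: it crosses the y-axis at the gridline y = 0; it meets the x-axis at x = 0 (among the integer gridlines).
3. Matching integer coefficients to the picture gives p.

2*x^3 - 2*y^3 + x^2 + 2*x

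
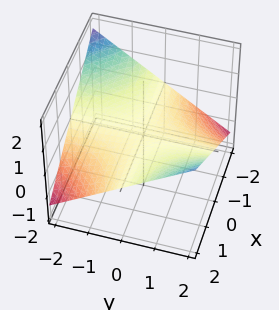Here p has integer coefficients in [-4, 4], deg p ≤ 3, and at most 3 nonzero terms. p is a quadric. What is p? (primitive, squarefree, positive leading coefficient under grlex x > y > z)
x*y - 3*z

(a) deg p = 2.
(b) Checking where it meets the axes: the visible y-axis segment lies entirely on the surface; the visible x-axis segment lies entirely on the surface; it crosses the z-axis at the gridline z = 0.
(c) The integer polynomial consistent with all of this is the stated p.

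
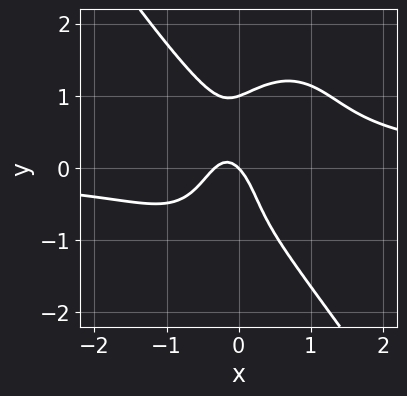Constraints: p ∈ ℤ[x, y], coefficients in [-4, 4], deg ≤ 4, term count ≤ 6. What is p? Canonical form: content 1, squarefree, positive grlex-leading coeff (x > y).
The degree is 4 — a generic line meets the curve in up to 4 points.
Reading off the gridlines: one x-axis crossing is at x = 0; the y-axis gridline crossings are at y ∈ {0, 1}.
Putting this together gives p.

3*x^3*y + y^4 - 3*x^2 - x - y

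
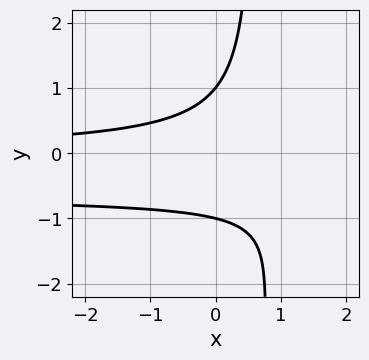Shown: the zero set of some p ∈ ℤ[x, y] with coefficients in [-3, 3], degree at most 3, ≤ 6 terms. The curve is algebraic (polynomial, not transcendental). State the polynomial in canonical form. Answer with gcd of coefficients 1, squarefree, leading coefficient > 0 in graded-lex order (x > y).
3*x*y^2 + 2*x*y - 2*y^2 + 2

(a) deg p = 3. A generic line meets the curve in up to 3 points.
(b) Reading off the gridlines: no x-intercept at any integer in the box; the y-axis gridline crossings are at y ∈ {-1, 1}.
(c) Together with the visible shape, these determine p as stated.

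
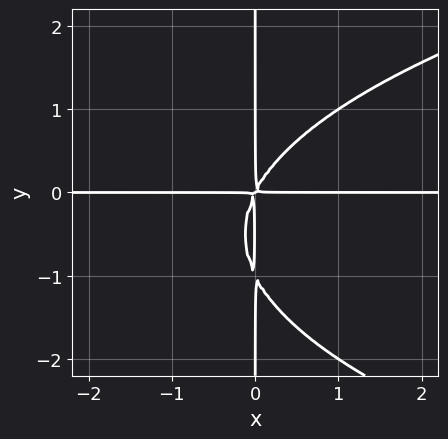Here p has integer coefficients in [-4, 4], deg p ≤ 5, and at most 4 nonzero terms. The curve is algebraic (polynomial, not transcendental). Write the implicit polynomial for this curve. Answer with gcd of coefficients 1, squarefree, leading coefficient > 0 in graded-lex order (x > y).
First, degree: no degree-3 curve has this shape, so deg p = 4.
Next, observable constraints: the visible x-axis segment lies entirely on the curve; every point of the y-axis in the box is on the curve.
Finally, the integer polynomial consistent with all of this is the stated p.

x*y^3 - 2*x^2*y + x*y^2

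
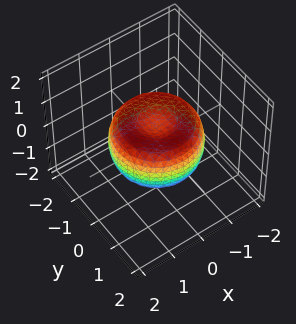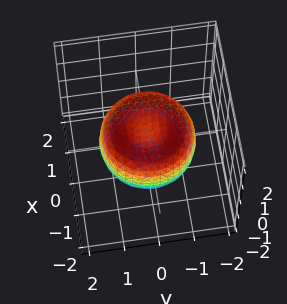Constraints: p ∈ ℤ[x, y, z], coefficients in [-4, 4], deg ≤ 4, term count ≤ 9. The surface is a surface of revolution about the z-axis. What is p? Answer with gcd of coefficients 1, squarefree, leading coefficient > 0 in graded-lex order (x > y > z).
2*x^4 + 4*x^2*y^2 + 2*y^4 - 3*x^2 - 3*y^2 + 3*z^2 - 1

(a) The degree is 4 — the shape is more complex than any degree-3 surface.
(b) Symmetries: the z-axis is an axis of rotation, so x and y enter only as x² + y².
(c) From the visible intercepts: a circular section at z = 0 has radius between 1 and 2.
(d) Assembling these constraints gives the stated polynomial.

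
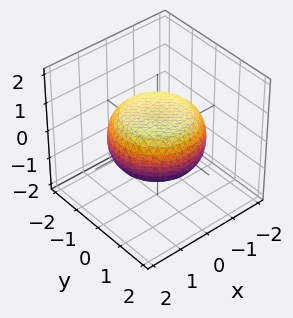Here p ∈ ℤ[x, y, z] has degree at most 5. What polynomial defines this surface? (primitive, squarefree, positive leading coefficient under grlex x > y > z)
1. deg p = 4. A generic line meets the surface in up to 4 points.
2. Symmetry: the z-axis is an axis of rotation, so x and y enter only as x² + y².
3. Reading off the gridlines: a circular section at z = 0 has radius between 1 and 2.
4. Fitting integer coefficients to these (and the overall shape) gives p.

x^4 + 2*x^2*y^2 + y^4 - x^2 - y^2 + 3*z^2 - 2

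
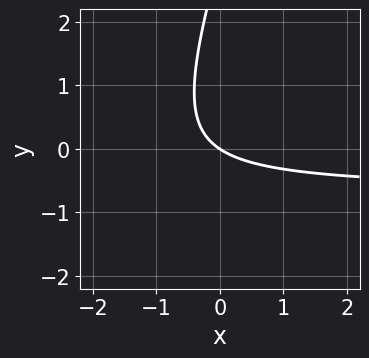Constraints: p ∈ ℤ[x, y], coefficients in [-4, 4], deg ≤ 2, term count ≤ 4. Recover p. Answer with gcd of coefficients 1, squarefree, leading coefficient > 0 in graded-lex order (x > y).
3*x*y - y^2 + 2*x + 3*y

First, degree: a generic line meets the curve in up to 2 points, so deg p = 2.
Next, from the visible intercepts: one x-axis crossing is at x = 0; one y-axis crossing is at y = 0.
Finally, assembling these constraints gives the stated polynomial.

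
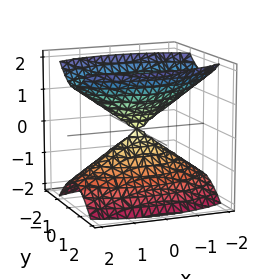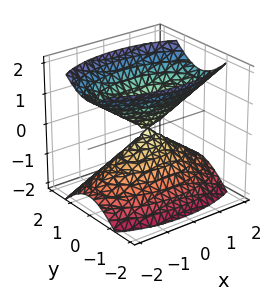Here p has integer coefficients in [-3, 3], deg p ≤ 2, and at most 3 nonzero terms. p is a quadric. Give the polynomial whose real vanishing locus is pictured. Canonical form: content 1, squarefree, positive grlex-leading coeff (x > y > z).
First, the picture has 2 separate pieces.
Next, the degree is 2 — two nappes meeting at a single point; a quadric.
Then, symmetries: the x ↦ −x reflection is a symmetry, so x appears only in even powers; the y ↦ −y reflection is a symmetry, so y appears only in even powers; the z ↦ −z reflection is a symmetry, so z appears only in even powers.
Then, against the integer gridlines: it crosses the z-axis at the gridline z = 0; it meets the y-axis at y = 0 (among the integer gridlines); it crosses the x-axis at the gridline x = 0.
Finally, these observations pin down the coefficients.

x^2 + 3*y^2 - 2*z^2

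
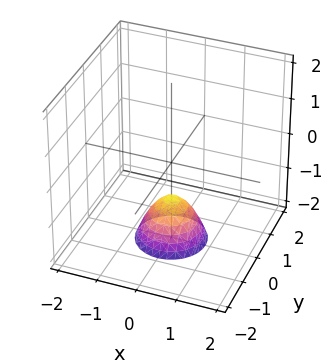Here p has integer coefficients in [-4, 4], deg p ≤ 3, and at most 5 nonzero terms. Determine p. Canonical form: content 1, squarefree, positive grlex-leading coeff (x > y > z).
3*x^2 + 3*y^2 + 2*z + 2

deg p = 2. The shape is more complex than any degree-1 surface.
Symmetries: every cross-section ⟂ z is a circle, so x, y appear only via x² + y².
From the visible intercepts: a circular section at z = -2 has radius between 0 and 1; no y-intercept at any integer in the box; the surface avoids every integer x-axis point in the box; one z-axis crossing is at z = -1.
Fitting integer coefficients to these (and the overall shape) gives p.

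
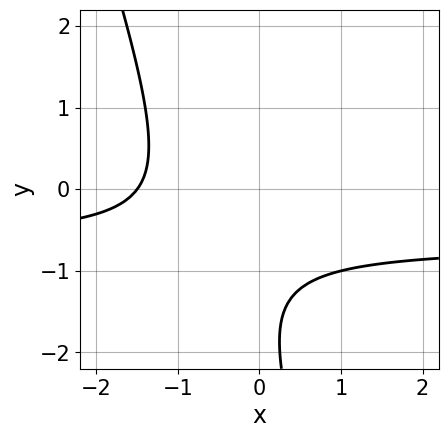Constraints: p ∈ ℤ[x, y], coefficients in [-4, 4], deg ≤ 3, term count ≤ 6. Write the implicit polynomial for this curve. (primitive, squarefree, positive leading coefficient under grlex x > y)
(a) Degree: the shape is more complex than any degree-1 curve, so deg p = 2.
(b) Checking where it meets the axes: no y-intercept at any integer in the box.
(c) Matching integer coefficients to the picture gives p.

3*x*y + y^2 + 2*x + 3*y + 3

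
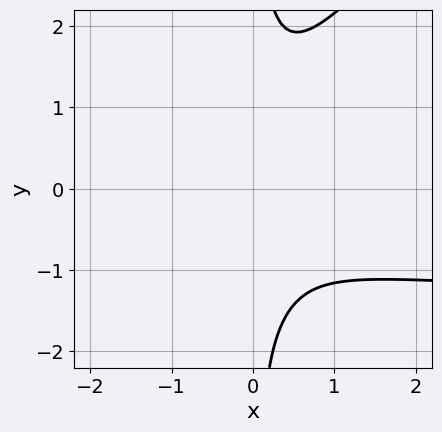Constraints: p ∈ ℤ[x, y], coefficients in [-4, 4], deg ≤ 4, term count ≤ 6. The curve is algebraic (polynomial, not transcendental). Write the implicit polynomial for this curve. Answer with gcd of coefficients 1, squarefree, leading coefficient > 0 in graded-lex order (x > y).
(a) Degree: no degree-2 curve has this shape, so deg p = 3.
(b) From the visible intercepts: it misses every integer gridline on the y-axis; the curve avoids every integer x-axis point in the box.
(c) Assembling these constraints gives the stated polynomial.

2*x^2*y - 2*x*y^2 + 3*x^2 + 2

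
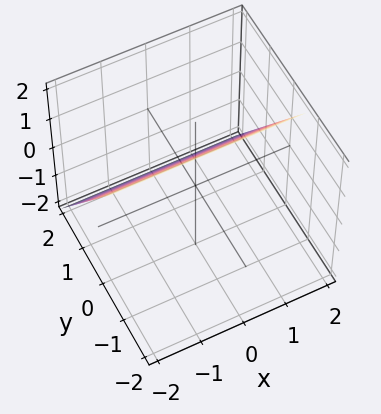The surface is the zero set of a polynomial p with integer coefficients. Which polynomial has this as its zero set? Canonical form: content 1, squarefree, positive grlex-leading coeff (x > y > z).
(a) deg p = 1. Every cross-section is a straight line — this is a plane.
(b) Observable constraints: it crosses the z-axis at the gridline z = 1; it misses every integer gridline on the x-axis.
(c) Solving for integer coefficients yields p as stated.

3*y + 2*z - 2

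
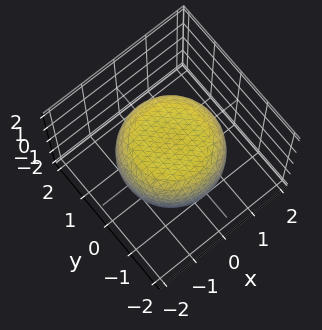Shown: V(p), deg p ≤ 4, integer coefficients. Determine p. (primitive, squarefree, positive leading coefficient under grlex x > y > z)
x^4 + 2*x^2*y^2 + y^4 - x^2 - y^2 + 2*z^2 - 2

First, the degree is 4 — the shape is more complex than any degree-3 surface.
Next, by symmetry, the z-axis is an axis of rotation, so x and y enter only as x² + y².
Then, reading off the gridlines: the z-axis gridline crossings are at z ∈ {-1, 1}; a circular section at z = -1 has radius exactly 1.
Finally, putting this together gives p.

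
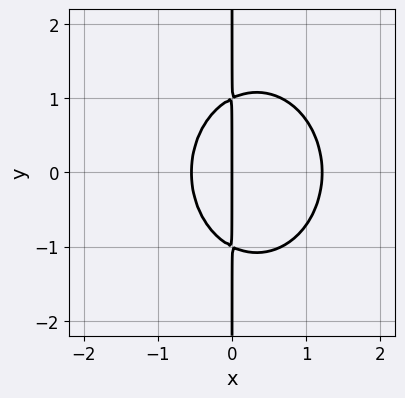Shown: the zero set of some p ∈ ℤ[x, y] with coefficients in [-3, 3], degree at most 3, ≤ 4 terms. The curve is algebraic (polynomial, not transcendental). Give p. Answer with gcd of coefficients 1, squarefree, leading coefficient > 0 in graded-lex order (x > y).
The degree is 3 — no degree-2 curve has this shape.
Symmetries: it's symmetric under y → −y, forcing even powers of y.
Reading off the gridlines: the visible y-axis segment lies entirely on the curve; it crosses the x-axis at the gridline x = 0.
The integer polynomial consistent with all of this is the stated p.

3*x^3 + 2*x*y^2 - 2*x^2 - 2*x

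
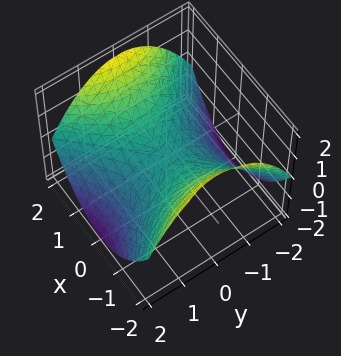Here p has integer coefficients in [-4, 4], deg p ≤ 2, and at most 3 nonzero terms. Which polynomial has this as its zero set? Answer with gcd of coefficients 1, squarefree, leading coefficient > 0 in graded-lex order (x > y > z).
x^2 - y^2 - 2*z

(a) deg p = 2.
(b) Symmetries: the y ↦ −y reflection is a symmetry, so y appears only in even powers; mirror symmetry x ↦ −x ⇒ only even powers of x.
(c) From the axis intercepts and sections: it crosses the z-axis at the gridline z = 0; it crosses the x-axis at the gridline x = 0; it crosses the y-axis at the gridline y = 0.
(d) Solving for integer coefficients yields p as stated.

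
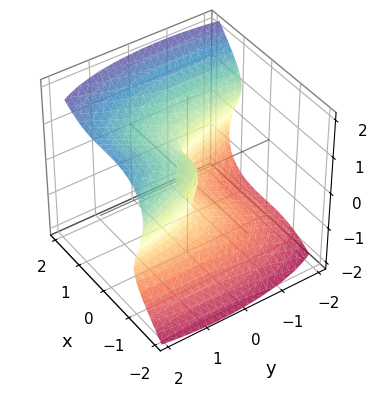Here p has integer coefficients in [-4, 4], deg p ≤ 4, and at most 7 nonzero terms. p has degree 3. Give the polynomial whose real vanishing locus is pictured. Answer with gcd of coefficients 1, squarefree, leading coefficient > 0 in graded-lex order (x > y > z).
Degree: no degree-2 surface has this shape, so deg p = 3.
Observable constraints: it meets the x-axis at x = 0 (among the integer gridlines); it meets the z-axis at z = 0 (among the integer gridlines); it crosses the y-axis at the gridline y = 0.
Assembling these constraints gives the stated polynomial.

3*x^3 + y^2*z - 3*z^3 + 3*y + z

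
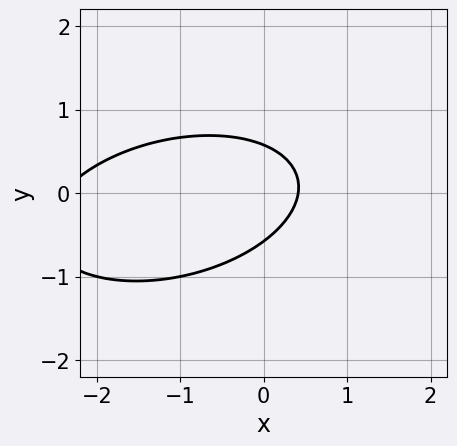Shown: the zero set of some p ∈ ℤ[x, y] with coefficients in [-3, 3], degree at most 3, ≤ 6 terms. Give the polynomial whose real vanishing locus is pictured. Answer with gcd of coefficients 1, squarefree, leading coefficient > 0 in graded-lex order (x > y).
First, the degree is 2 — no degree-1 curve has this shape.
Finally, putting this together gives p.

x^2 - x*y + 3*y^2 + 2*x - 1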